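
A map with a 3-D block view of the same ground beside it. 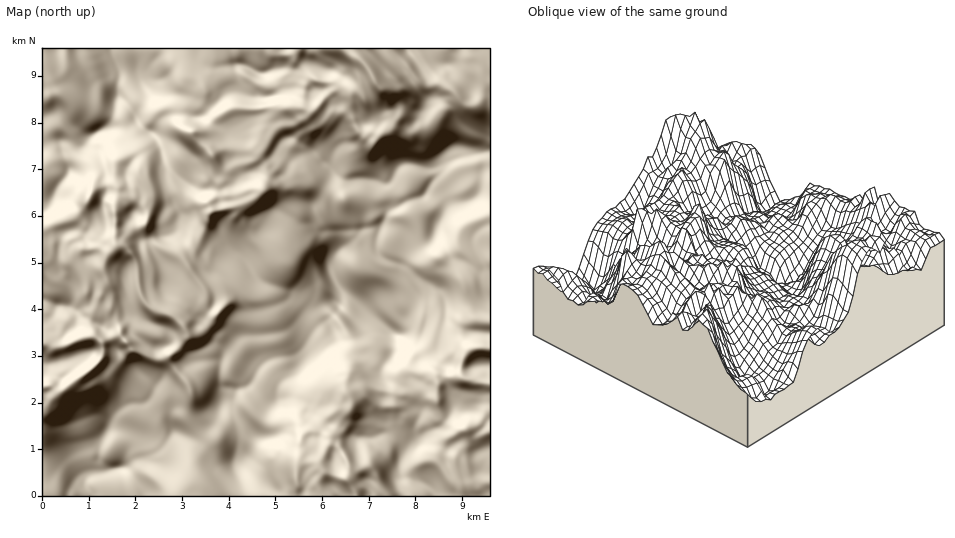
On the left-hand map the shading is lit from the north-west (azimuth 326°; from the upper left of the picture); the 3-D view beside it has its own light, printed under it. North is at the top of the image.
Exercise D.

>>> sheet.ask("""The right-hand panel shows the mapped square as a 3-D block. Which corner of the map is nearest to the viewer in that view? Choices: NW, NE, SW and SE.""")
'SW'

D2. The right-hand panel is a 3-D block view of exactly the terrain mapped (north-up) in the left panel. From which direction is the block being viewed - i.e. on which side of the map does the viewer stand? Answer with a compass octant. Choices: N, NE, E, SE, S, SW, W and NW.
SW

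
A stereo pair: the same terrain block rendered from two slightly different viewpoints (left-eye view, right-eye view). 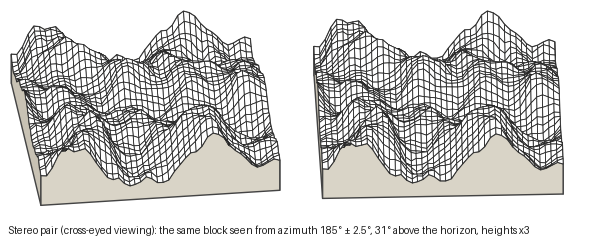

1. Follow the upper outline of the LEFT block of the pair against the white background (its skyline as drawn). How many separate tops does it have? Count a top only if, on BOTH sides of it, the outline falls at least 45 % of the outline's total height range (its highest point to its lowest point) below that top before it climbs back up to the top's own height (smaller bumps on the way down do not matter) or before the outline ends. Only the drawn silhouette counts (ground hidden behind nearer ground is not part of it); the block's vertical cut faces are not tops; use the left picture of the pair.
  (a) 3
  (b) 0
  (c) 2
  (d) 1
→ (b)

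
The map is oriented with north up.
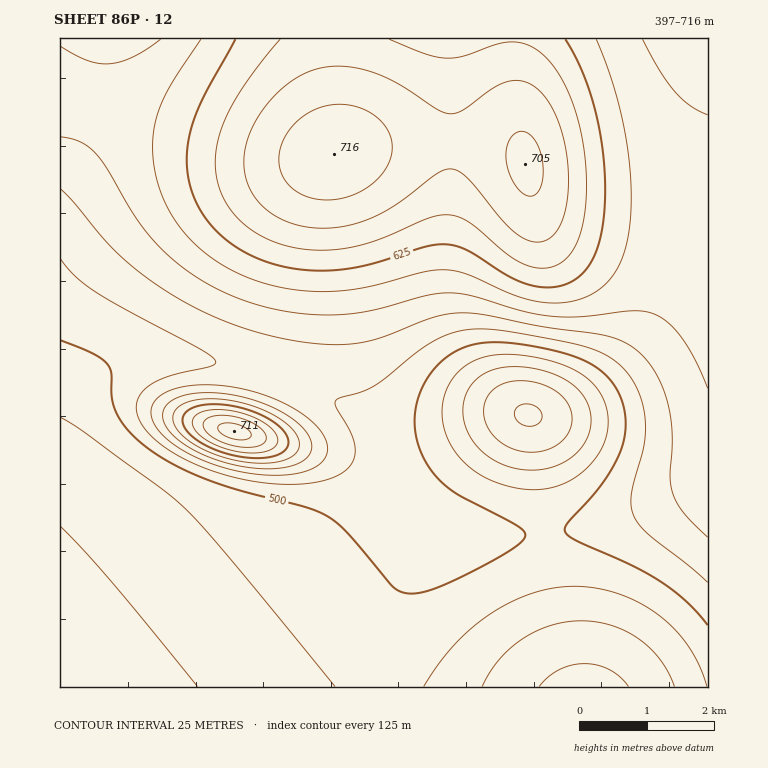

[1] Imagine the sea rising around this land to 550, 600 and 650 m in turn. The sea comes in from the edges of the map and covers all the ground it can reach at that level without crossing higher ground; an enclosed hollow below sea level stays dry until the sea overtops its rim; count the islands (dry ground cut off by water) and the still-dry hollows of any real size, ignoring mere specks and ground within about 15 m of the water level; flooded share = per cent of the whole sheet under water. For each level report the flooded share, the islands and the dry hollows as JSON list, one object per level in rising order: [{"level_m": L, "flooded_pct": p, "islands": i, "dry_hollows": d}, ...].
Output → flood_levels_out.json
[{"level_m": 550, "flooded_pct": 53, "islands": 1, "dry_hollows": 0}, {"level_m": 600, "flooded_pct": 72, "islands": 1, "dry_hollows": 0}, {"level_m": 650, "flooded_pct": 83, "islands": 1, "dry_hollows": 0}]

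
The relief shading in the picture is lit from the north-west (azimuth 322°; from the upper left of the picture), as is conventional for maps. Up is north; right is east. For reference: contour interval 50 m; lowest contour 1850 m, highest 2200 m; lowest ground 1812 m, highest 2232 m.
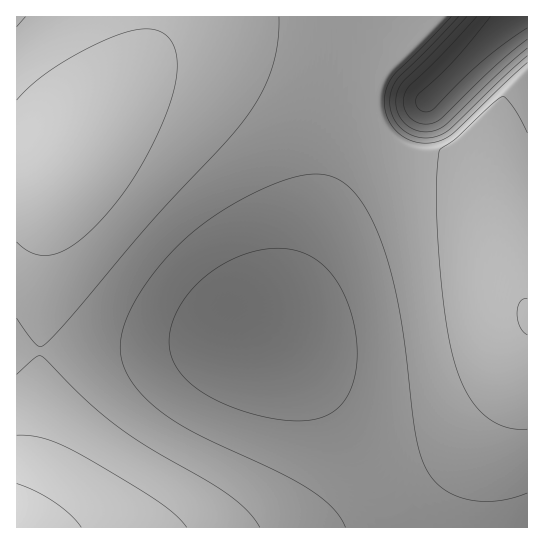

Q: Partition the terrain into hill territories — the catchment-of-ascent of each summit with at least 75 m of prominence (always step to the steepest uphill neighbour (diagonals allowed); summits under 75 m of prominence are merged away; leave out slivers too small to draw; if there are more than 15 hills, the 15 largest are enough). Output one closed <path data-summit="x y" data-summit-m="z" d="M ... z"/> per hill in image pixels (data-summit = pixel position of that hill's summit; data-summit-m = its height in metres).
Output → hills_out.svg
<path data-summit="55 167" data-summit-m="2192" d="M370 16l-353 0-1 333 29 3 58 0 59-4 77-9 23 0 21-36 33-81 28-89 27-112z"/><path data-summit="527 317" data-summit-m="2151" d="M527 16l-156 1-27 116-28 89-33 81-20 35 26 18 34 41 24 36 56 95 125-1z"/><path data-summit="17 527" data-summit-m="2232" d="M262 339l-23 0-77 9-59 4-58 0-28-3-1 178 386 1-55-95-24-36-34-41-14-11z"/>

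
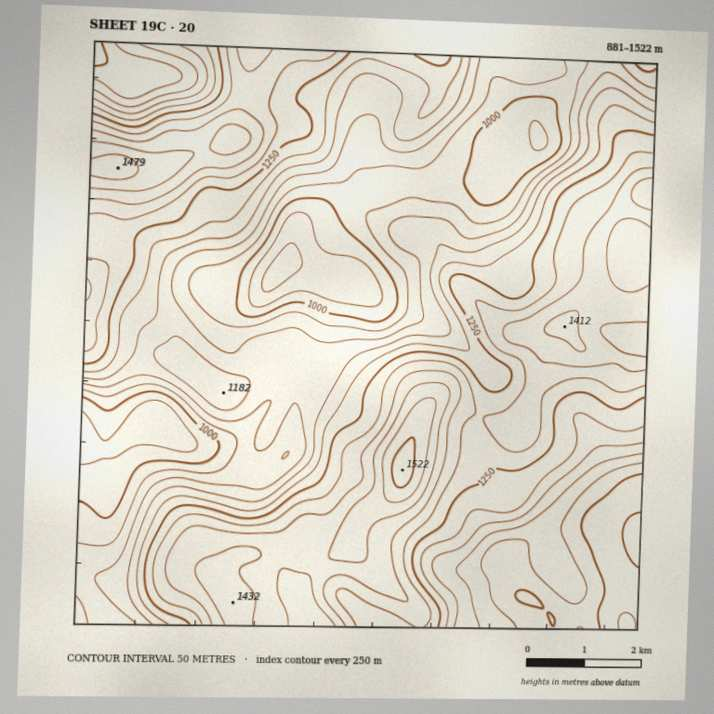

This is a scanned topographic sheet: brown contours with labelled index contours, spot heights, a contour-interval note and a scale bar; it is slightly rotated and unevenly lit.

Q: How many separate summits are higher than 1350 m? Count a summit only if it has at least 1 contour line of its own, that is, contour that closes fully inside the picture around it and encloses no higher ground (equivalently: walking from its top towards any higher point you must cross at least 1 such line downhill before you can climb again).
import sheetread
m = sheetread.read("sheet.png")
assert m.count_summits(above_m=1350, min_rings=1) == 3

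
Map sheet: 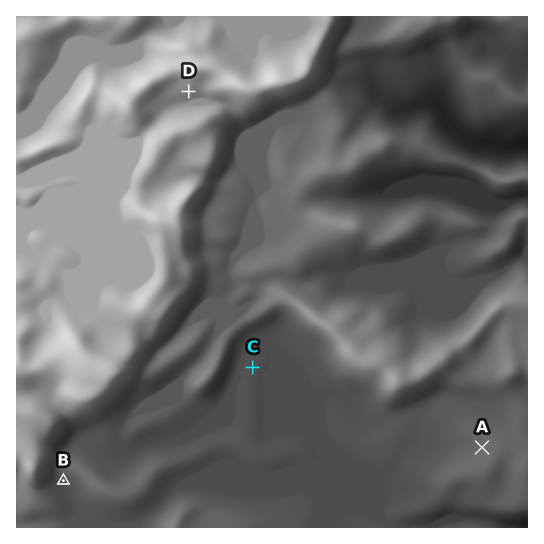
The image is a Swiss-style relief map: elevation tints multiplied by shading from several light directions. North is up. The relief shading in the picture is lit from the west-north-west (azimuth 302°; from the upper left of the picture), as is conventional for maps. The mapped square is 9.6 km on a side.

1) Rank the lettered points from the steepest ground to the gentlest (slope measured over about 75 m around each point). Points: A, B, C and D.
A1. D B A C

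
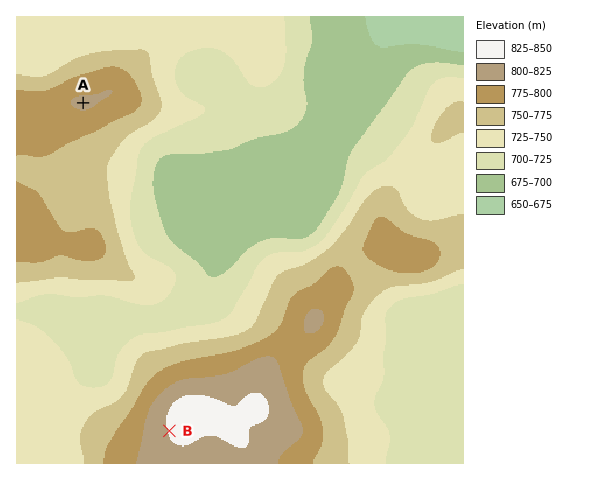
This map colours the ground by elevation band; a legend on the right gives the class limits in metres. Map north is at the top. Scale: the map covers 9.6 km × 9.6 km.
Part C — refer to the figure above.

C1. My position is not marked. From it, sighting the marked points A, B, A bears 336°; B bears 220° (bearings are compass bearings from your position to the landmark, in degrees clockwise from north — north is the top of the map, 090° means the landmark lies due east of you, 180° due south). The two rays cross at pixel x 208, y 384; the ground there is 810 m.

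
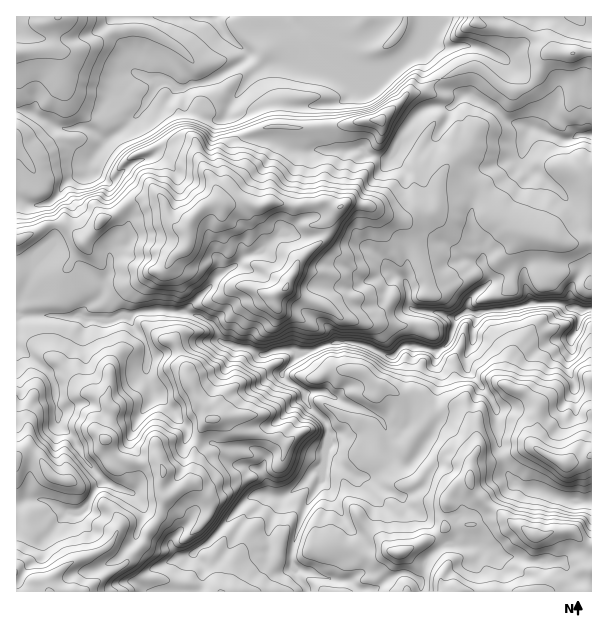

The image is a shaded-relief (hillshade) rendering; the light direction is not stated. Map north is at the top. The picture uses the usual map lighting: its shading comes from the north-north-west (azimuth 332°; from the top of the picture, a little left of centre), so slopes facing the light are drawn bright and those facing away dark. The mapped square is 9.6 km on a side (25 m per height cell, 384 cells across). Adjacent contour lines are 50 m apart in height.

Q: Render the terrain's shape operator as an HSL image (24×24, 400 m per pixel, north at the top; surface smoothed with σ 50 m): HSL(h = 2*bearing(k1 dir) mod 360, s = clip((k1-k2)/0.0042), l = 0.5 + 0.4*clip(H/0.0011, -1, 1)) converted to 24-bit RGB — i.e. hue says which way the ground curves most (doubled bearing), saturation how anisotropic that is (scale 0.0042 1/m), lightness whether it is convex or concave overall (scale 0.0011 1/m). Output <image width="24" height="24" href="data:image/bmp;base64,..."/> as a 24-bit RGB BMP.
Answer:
<image width="24" height="24" href="data:image/bmp;base64,Qk32BgAAAAAAADYAAAAoAAAAGAAAABgAAAABABgAAAAAAMAGAAATCwAAEwsAAAAAAAAAAAAARZfD4KLfO6E210Vdt0EUInhDa5CuVGGbpLCMhHmipnlolDSPhZwkkGczgGQ3QHEpkmocc92MbsSkgVi3XlKorIK/oIGjpVpuo35FPHRh5brn3GrTXWfU1nuyS18NFDcNiKJjlXx3o2d7SxSpsNHPfo+iYFOW28nwoKDnG4M7o0RRfHFXakE4fWsnSGAtaJtYknVfSXZbd35PnU5o3Y2m63urGTt7/M/YCEgtqnimV3moEzmj1MGwelyhRcWaW6lgoFRe2GCsZWyUZkx7jJ7L2Ofz1NDzjrr0d4xXcks+MlQfWtWTxpp6ciNazJWOQn1Z87PBDkEoiYhQnEdMOMppgzGyidKFlnJbaTxex5ZygFNYZsuhY9SkfHVFTkMZKx0IYECem7fY2/DsOQAzeVYhQYt5admOus7ewYTCq17dkxUxHpAjI2RepLlVYUhAm4tbZWS3TKGN2Zy8a8NaOSAkTy8iiT4tT6JKapnTWd3itBdc2oI/cqXUcmrUQcinvZZjgUFRjkgyIiia59q4FjI9sWxjiJaYYI9sOHFEql+Qj7dv0ol5bCaGkn7Q1e72waTf4eF8EBUjmBV+2/HaEU5p1+zDuVXKoRUyhXU+ZbJES9nZ9tXyQmT1X4c5ipZ6clx+qId7Pnxjlotp1rZwKi1py+OxMU5Ht6d5z5xsMSBiPYY6xZRMxIZxFG42KgkardqZoaTJo7TWmrPqFa4iWAA9Z9itkU9AXJFdcY9/bHilbLF3zkPRYFgmvcR8Po5/w0SVzG6XSR5uncnF3cCRPotPcTNyhUiKsOOtQmm4uOKGLG01mgBggeAMl5Uyj8OwsszdobDQSGCxx92newB+1vT1ncHY2avXmQiDg1ozaFnGWJKXsM6Dt0mFHi9OjN+b0unaMGqixoNQpgUlAqezuIjd297w2u7xMA0D3Kl3PxF+zLYeZL1wqYNHbHRAToYxO6HjXoicjJt6XWh9Y5eDypy1dxrG1PTX4cIaLwQNSR8I36pJIyoJOroAMy8AMyEAleprKTMAH/oAANleMzyWspWLrIJ4wLE4AJFYeYxOkINFcm85f3w7VUsWOIENPT0HTwgDpCpWrnK22NyeU7TX0Cve1e/2f6LTkm7EHaQEqksAAFIDHjMAHjMA6d0q+zQ8Tk0AcIiHj4WRk4abVlmCsIK4vWyXncSXHJZvi2/fl7zbqZ/i7IB2OZB7jXdNXquMx4GbYxnD2+DwqmDXKqb/8tjzjQCex+wgc3zdaod2hH6MiVxfS5t5TGWDt43e5cbTi7+BD1I8S3wlOIBs99fUKW1ylaZpW4qsaTNCW7OKgphxk3pkhzyrq7ZrQ410oXBaP5NUmH/ZPlxd04yqgJNFRGNjT4lXt4Jo0qSekj5VUYM9Ml9CZZBE7oedN6JSTC09cqBoaJlhe2Bia5NzZEt3pISBgYKpoLfDeXezMk+w1anxW1TL9tX1UT2sXmmBjNPI3pe9loi8imiwYohIQINUXKZY3Z6VOF5/fsrDc3GrjIihZ2KJeICZkKylg4uWmpaHhlNrgF4+CEcTHcRe2TTJ2n3Fn7/dMqDJslJ32MCyd6bG0c7ygpvgtK/n39Xyd5rwwG64elyGnnx4dWZ/cJyFepmLgWmDeU1TmpFufZ+DsK+HKkYsDS8sMsUUtd1lWx9DdM9rpt3FtG6mYb1LUDhgdIJLd3dG1FpGKkVXlWF+n4ODj3NyaJhhbXhaek17lIq4kaSwiKyRnXyjiGqbOW5oIt2Rx2PximK42ffUYSKpoGo8YzspYkU4aW9BZFYxQygXJ7MSc5VnYneKqZCVop6NVmlxYJCPT5U5RcM9t2RZWSUldZJEZY2eSnZVH0AhQ84q5ZYzFicM0iNiza7rq7TlurbozMX118/8+dLZGEM8ZpSzq32nxrDKgjBSXmQ8q1VZllM0eD9hlJOtp7WeUW5zjHuHXYSAW5BYr3usp3GsT4R9g5dMrp05hqckNU4WGCYN9HSS8Kr0L600QmosUB8fy6LBboGiVYSGoImHdmqFdpR4raWIVWhtZndygGRni25ZfJtANIczT16taIVXdG1Nbl9IeWFffnx3HEQsx+JG1m3MuJHKnM/QVlWawHWDZ0FUcYVQkIG1gZqnoZe6nH+vUVZmeG9ph6yokK6riICsgjp7n5OAeHqBgH2Af3yBfG6VsXZ7Pmc8LlouiH0ccEEbZ2E/aqKUrbTfwMHrglFutJR9fbFlOomMh0u7YMiaeZdQiXpUgjqGjq2peYl6gXWFgoN+fXmBjJFzW5Zym2ypPlRq8YTbp93Wca28T5uIiYlOYVI9"/>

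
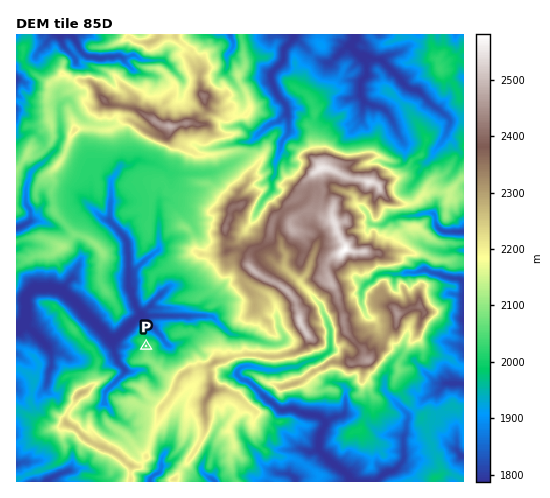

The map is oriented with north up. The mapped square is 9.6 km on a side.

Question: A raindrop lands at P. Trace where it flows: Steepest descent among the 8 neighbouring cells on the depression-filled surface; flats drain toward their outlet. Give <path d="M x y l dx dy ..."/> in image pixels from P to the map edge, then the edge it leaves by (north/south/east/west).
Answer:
<path d="M146 346l-1-1-18 0-1 1-6 0-3-3-4 0-43-46-1 0-7-7-2-1-5 0-1-1-20 0-8 8-1 2 0 4 1 1 0 16-1 3-8 7"/>
exit: west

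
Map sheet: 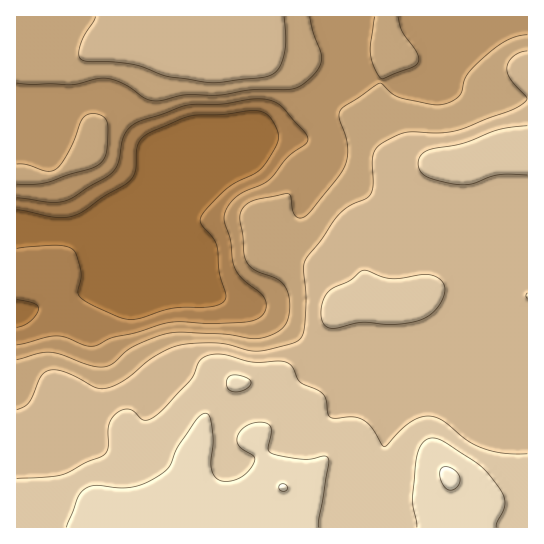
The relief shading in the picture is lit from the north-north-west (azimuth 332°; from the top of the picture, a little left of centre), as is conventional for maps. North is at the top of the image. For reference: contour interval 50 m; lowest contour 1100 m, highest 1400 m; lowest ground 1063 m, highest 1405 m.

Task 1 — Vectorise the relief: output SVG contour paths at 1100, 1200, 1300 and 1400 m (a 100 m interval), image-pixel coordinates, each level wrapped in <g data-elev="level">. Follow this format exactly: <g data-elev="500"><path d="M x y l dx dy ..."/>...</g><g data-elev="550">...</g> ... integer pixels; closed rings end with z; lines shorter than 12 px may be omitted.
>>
<g data-elev="1100"><path d="M17 300l17 3 4 3 1 3-2 5-6 7-6 4-8 2"/><path d="M17 210l42 8 12-2 11-4 49-33 5-9 1-24 6-9 9-6 35-14 71-6 6 2 5 4 9 14 1 7-2 7-15 22-7 6-18 9-10 7-20 20-6 9 0 7 12 13 4 9 2 26 7 22-1 6-6 3-12 3-34 1-38 11-13-1-31-13-11-8-2-6 3-13 0-8-5-16-4-5-7-3-10-1-38 3"/></g><g data-elev="1200"><path d="M17 184l16 0 14-2 44-13 8-4 5-6 3-8 1-22-1-8-4-4-6-3-7 0-6 3-3 5-7 19-7 13-6 11-7 5-8 1-19-6-10-1"/><path d="M17 83l54 2 26-6 10-1 18 7 21 14 9 2 31-6 31 0 36-5 40-1 8-3 9-8 8-8 3-8 0-9-8-20-3-16"/><path d="M527 35l-9 1-11 4-19 14-20 20-8 21-11 8-15 2-33-7-8-4-12-11-38 24-3 4-1 6 8 26 1 11-2 9-9 16-26 31-6 7-6 1-4-3-3-5-1-13-4-3-32 6-6 3-6 4-2 6-1 6 6 42 4 5 5 4 25 11 5 5 3 8 2 12-2 12-3 8-7 5-11 6-12 2-33-5-40-2-15 1-33 13-8 5-13 13-10 3-13-2-28-10-11-3-12 1-22 7"/><path d="M375 17l-5 28 0 9 5 16 7 9 31-12 4-3 2-3-3-10-15-21-3-13"/></g><g data-elev="1300"><path d="M527 454l-25-1-21-6-15-7-24-20-12-4-9 1-10 5-12 9-12 14-4 1-10-17-10-9-9-3-19 1-5-1-6-22-6-5-18-8-7-15-4-4-10-2-26 1-27-7-11-1-8 2-6 3-11 22-27 28-10 9-6 2-4 0-9-9-5-2-7 1-7 4-6 11-1 22-5 8-42 20-44 3"/><path d="M328 327l9 1 25-6 36 2 23-4 10-6 9-9 4-11 0-9-6-7-8-3-8 0-31 4-9-2-15-6-5 0-12 10-19 8-5 6-4 10-1 10 2 8z"/><path d="M527 126l-26 3-38 14-34 7-8 5-3 8 2 8 6 5 11 4 20 4 14 0 28-9 28 0"/></g><g data-elev="1400"><path d="M283 491l3 0 2-2-1-3-4-2-3 1-1 2 1 3z"/><path d="M449 490l4 0 4-3 2-4 1-5-6-8-9-3-5 3 0 7 3 8z"/></g>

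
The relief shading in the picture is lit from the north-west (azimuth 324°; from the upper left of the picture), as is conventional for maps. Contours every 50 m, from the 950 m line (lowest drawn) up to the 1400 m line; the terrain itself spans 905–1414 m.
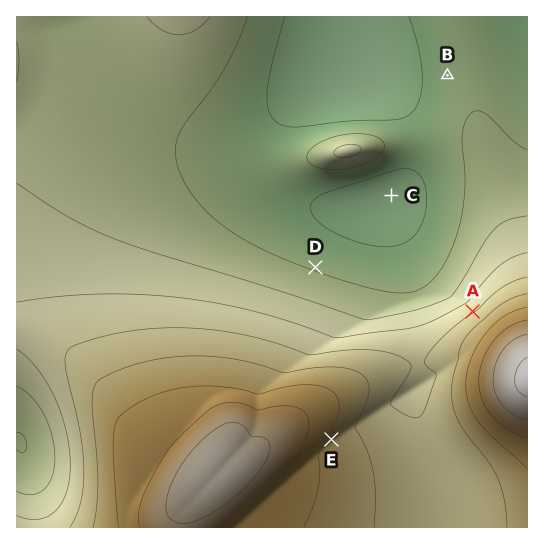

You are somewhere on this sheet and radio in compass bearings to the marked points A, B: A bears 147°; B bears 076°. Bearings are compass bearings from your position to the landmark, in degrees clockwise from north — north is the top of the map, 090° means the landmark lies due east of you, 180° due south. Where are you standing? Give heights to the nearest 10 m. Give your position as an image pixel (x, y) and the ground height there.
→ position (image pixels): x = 337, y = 103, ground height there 920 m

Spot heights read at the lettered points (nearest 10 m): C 930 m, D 990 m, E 1240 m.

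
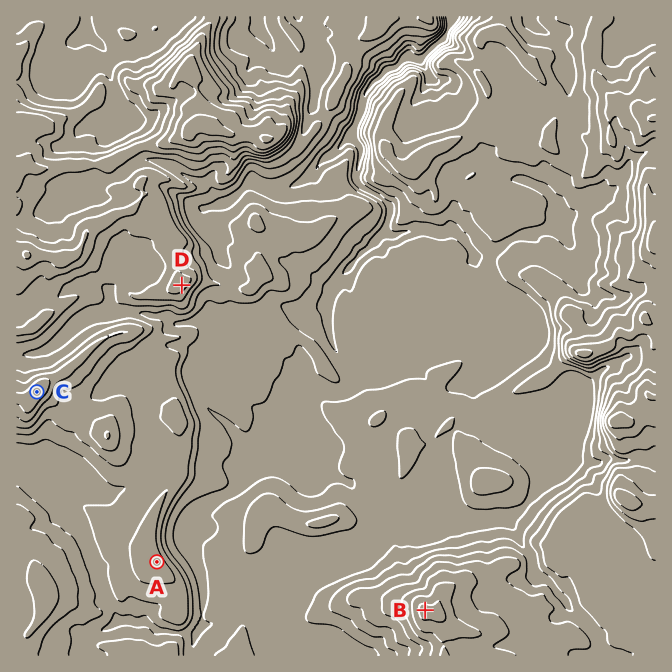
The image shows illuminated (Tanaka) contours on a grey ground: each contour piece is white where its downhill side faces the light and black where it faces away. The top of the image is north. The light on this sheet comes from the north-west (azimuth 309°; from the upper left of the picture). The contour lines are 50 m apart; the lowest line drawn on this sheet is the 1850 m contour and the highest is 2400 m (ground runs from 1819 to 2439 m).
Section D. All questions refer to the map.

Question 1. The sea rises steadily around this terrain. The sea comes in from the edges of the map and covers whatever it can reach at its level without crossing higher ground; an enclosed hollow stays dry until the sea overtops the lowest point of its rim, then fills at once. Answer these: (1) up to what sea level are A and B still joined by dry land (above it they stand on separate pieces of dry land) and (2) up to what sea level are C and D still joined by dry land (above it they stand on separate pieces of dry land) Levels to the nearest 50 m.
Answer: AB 2050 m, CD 2200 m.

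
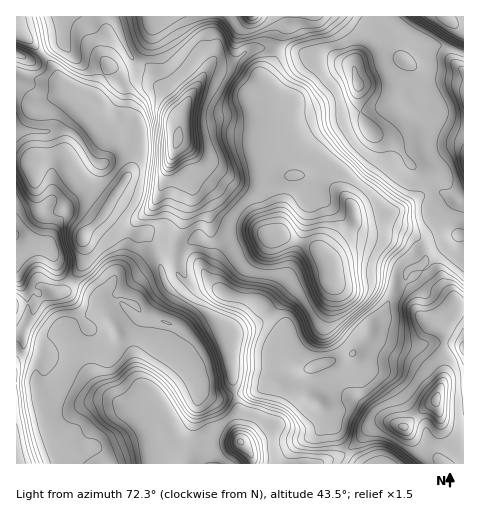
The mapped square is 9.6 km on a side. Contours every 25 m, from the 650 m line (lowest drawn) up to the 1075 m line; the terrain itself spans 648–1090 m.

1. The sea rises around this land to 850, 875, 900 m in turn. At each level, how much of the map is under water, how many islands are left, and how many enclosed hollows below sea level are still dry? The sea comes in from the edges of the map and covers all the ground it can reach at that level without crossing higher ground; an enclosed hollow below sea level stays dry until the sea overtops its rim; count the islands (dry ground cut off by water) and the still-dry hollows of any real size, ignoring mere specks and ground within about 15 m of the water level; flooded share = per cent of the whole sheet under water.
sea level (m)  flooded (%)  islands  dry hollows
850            44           0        0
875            51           0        0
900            59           0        0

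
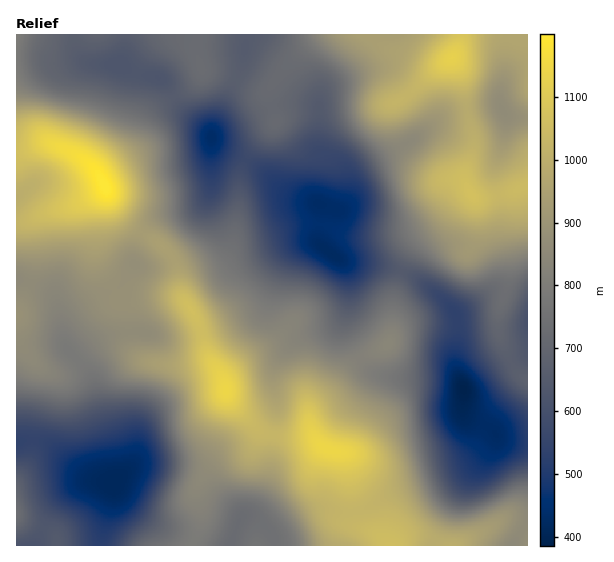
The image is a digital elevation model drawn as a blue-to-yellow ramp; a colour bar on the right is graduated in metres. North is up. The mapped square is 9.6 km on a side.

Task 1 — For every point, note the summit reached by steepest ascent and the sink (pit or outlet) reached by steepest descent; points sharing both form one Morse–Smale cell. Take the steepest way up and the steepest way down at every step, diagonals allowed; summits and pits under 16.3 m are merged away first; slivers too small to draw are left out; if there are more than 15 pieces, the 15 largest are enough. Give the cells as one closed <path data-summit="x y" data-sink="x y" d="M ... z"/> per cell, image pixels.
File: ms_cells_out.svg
<path data-summit="226 391" data-sink="114 483" d="M173 258l-23 9-16-2-10 16-7 8-16 6-28 18-8 8-2 15 4 13 18 20 8 15 7 31 8 21 7 39-2 9 3 5 27 28 28 16 23 9 7-22 0-8-5-19 4-13 19-23 27-10 9-8 2-8-30-36-3-14-17-29-8-29-18-28-2-22z"/><path data-summit="326 448" data-sink="463 389" d="M361 358l-18 17-11 16-20 17-3 7 2 13 5 12 7 7 16 4 6 5 8 55 10-1 39-21 67-26 26-25-3 10-21 25-14 22-24 50 80 1 15-22 0-80-27-5-10-10-22-11-6-7 1-22-5-7-9-4-64-1-15-6z"/><path data-summit="226 391" data-sink="333 255" d="M247 161l-3 2-4 10-1 36-8 42-10 11-26 11-8 8-3 7 0 11 15 24 8 29 17 29 4 16 27 30 11 7 7 1 4-23-4-25 2-20 9-16 13-12 10-5 20-5 13-9 8-17 0-28-4-11-25-21 4-27-2-11-36-14-20-18z"/><path data-summit="453 57" data-sink="333 255" d="M369 34l-44 0-23 16-21 21-13 20 8 30-31 39 20 13 20 18 52 19 10-7 5-14 1-10 5-8 56-32 27-21 26-9-6-34-10-17-14 7-14-2-34-13z"/><path data-summit="105 187" data-sink="158 77" d="M125 34l-109 1 1 118 8-2 17-8 9 0 27 12 8 6 13 14 4-5 32-23 16-34 11-10 11-5 0-3-11-16-25-5-18-9 5-12z"/><path data-summit="471 195" data-sink="333 255" d="M466 110l-25 8-27 21-56 32-5 8-4 18-8 12-4 1-16-5 2 11-4 27 23 18 41 5 19 5 13-24 26-21 8-14 13-13 10-4-7-11 0-13 8-20 0-18z"/><path data-summit="471 195" data-sink="463 389" d="M513 191l-26 7-12 0-6-3-7 4-13 13-8 14-26 21-12 21 0 5 11 4 13 9 28 26 4 16-4 33 8 28 14-4 34-22-12-30 0-22 9-28 0-24-5-27 4-27z"/><path data-summit="17 315" data-sink="114 483" d="M18 279l-2 1 0 161 27 1 10 5 34 30 8 4 19 2 1-8-7-39-8-21-7-31-8-15-20-22-8-43-7-11z"/><path data-summit="105 187" data-sink="114 483" d="M106 189l-31 16-59 18 0 56 27 10 10 7 7 19 2 16 3-10 10-10 26-16 16-6 7-8 11-17 0-15 8-16-24-21z"/><path data-summit="105 187" data-sink="211 137" d="M174 97l-12 6-11 10-16 34-32 23-3 5 8 20 11 17 23 21 9-11 10-5 26-6 10-4 8-7 6-11 1-52-7-10-26-22z"/><path data-summit="17 513" data-sink="114 483" d="M39 441l-23 2 0 74 34 14 6 6 2 9 43 0 3-21 8-24 1-17-18-3-8-4-34-30z"/><path data-summit="326 448" data-sink="230 545" d="M278 435l-4 0-2 5-3 36-5 16-9 17-12 7 15 5 15 14 4 0 24-14 21-10 31 2-2-30-6-27-6-5-16-4-12-10z"/><path data-summit="387 344" data-sink="463 389" d="M402 271l-9 30-2 39-9 9-19 8-2 2 2 4 8 8 15 6 64 1 9 4-4-21 4-28-2-16-2-5-28-26z"/><path data-summit="326 448" data-sink="333 255" d="M347 303l-4 13-6 7-40 16-17 17-7 15 0 16 4 17-3 31 40 3-5-15 3-15 20-17 11-16 17-16-15-34z"/><path data-summit="226 391" data-sink="230 545" d="M257 427l-2 12-9 8-27 10-19 23-4 13 5 19 0 8-7 23 8 3 28 0 10-27 13-8 4-6 12-29 4-40-12-5z"/>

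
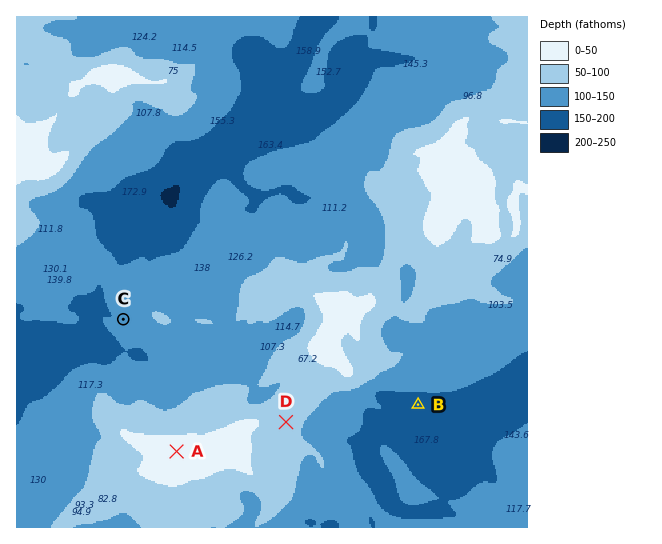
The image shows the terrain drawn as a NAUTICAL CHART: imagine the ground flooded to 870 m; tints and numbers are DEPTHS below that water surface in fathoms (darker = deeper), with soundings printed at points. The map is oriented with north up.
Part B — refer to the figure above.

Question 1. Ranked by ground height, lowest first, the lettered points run B C D A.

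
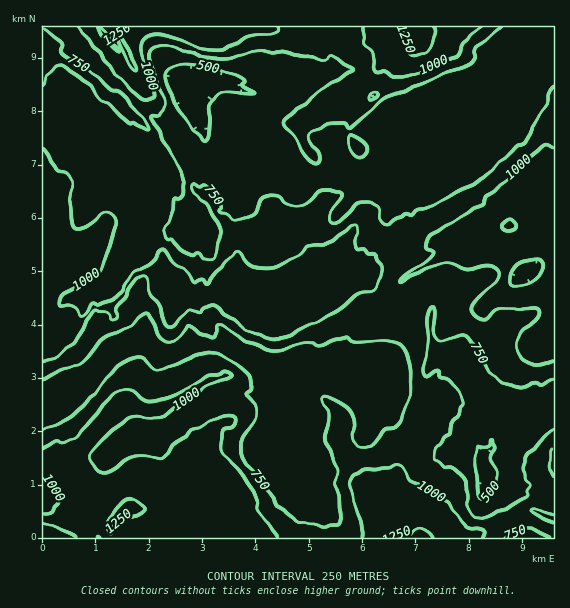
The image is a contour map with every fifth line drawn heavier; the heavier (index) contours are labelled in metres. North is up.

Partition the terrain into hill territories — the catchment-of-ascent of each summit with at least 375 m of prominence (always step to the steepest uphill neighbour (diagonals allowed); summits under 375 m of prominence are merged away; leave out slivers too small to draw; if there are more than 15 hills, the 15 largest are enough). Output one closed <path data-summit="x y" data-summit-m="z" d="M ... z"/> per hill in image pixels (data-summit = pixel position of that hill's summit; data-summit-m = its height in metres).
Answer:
<path data-summit="509 227" data-summit-m="1321" d="M547 43l-16 0-2 2-2 6 3 13-11 33 0 15-8 15-3 3-7 0-16 15-33 16-5 4-1 10-15 12-6 3-8 0-4 4-9 0-6-5 1-10-7-8-8-4-4 7-11 7-6 0-2-3-13 3-37-3-8 3-27-20-16 17-21 8-5 5 0 5-7 11-10 3-10 7-16-3-4-5-6-2-6-8-2-19 11-3 5-5-3-20-6-15-16-10-15 3-25-25-7-3-37-32-27-15-10-1-1 357 7-1 11-9 11-4 44-48 24-12 6 0 12 14 7 3 13-4 11-9 16 5 32 1 19 19 5 1 3 4 2 6 12 10 0-6 4-6 14-2 6-4 30 4 38 17 14 0 13-7 25 2 13-25 14-10 7-1 7 4 16 24 3 6 0 13 9 12 9 18 5-4 8 1 4-4 15-5 9 4 5-4 8-1 1-366z"/><path data-summit="423 41" data-summit-m="1333" d="M553 26l-228 0 1 14 7 11 0 17-12 7-22 6-32-10-10 10-13 1-48-11-15 2-7 7 0 7 7 13 11 6 5 6 4 13-6 8-13 7 7 32-5 5-11 3 2 19 5 7 7 3 4 5 16 3 10-7 10-3 7-11 0-5 5-5 21-8 16-17 27 20 8-3 17 0 5 3 28-3 2 3 6 0 11-7 4-7 8 4 7 8-1 10 6 5 9 0 4-4 8 0 21-15 1-10 5-4 33-16 16-15 7 0 3-3 8-15 0-15 11-33-3-13 2-6 2-2 16 0 6 3z"/><path data-summit="127 511" data-summit-m="1323" d="M145 337l-6 0-24 12-44 48-11 4-8 8-10 3 0 125 263 1 5-10 3-37-2-2-14 0-4-3-8-15-26-24 4-10 14-16-4-17 9-15-9-3-8-9-2-6-8-5-19-19-32-1-16-5-11 9-13 4-7-3z"/><path data-summit="423 537" data-summit-m="1330" d="M455 349l-7 1-14 10-13 25-25-2-13 7-14 0-26-13-35-8-24 5-6 5-1 5 9 9 3 12 8 12 0 8-7 11 0 7 20 25 4 13-3 8 2 20-6 29 247-1 0-124-11 2-8 16-15 3-13 8-11 1-4 3-1-10 7-11-4-10-37-52 5-10z"/><path data-summit="127 52" data-summit-m="1314" d="M324 26l-281 0-1 27 11 2 27 15 37 32 7 3 17 18 12-5 30 21 12-6 6-8-4-13-5-6-11-6-7-13 0-7 7-7 15-2 48 11 13-1 10-10 32 10 22-6 12-7 0-17-7-11z"/>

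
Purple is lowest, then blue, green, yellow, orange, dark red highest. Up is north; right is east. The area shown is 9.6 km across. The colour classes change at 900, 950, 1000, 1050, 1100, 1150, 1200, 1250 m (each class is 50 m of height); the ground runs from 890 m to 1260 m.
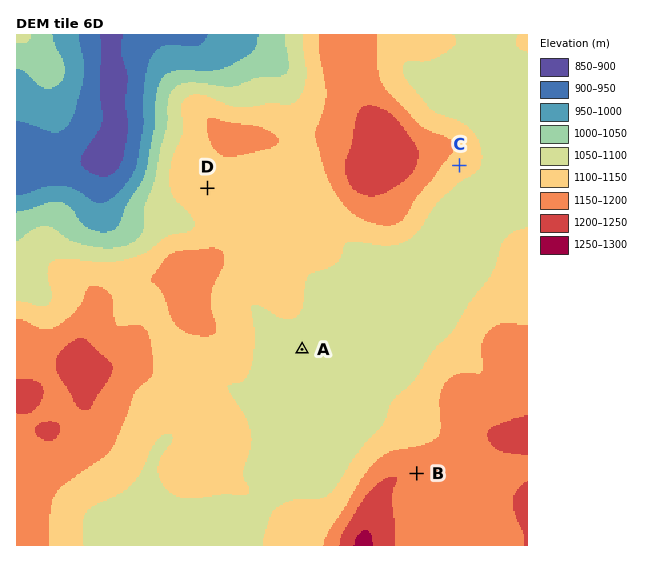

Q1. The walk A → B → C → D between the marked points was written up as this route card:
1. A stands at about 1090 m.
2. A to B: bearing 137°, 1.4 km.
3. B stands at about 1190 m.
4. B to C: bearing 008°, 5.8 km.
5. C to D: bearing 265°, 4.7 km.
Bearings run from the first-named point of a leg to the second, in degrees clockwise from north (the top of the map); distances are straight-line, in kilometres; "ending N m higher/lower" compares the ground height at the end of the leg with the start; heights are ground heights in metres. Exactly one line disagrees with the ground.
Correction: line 2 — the distance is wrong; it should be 3.2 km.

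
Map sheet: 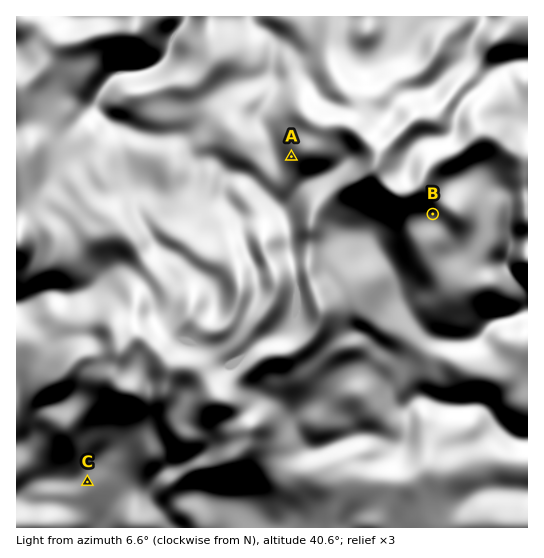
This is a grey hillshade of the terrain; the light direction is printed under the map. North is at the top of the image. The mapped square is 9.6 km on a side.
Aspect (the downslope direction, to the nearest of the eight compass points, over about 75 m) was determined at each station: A W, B S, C W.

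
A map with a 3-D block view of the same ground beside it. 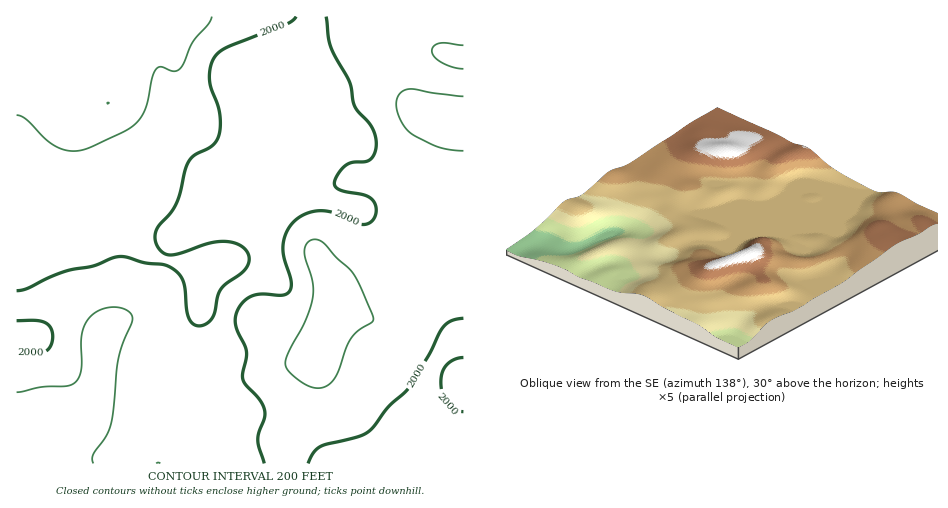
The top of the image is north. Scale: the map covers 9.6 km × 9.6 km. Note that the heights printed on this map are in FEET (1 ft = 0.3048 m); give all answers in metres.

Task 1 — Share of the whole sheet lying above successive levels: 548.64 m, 95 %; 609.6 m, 57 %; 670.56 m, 15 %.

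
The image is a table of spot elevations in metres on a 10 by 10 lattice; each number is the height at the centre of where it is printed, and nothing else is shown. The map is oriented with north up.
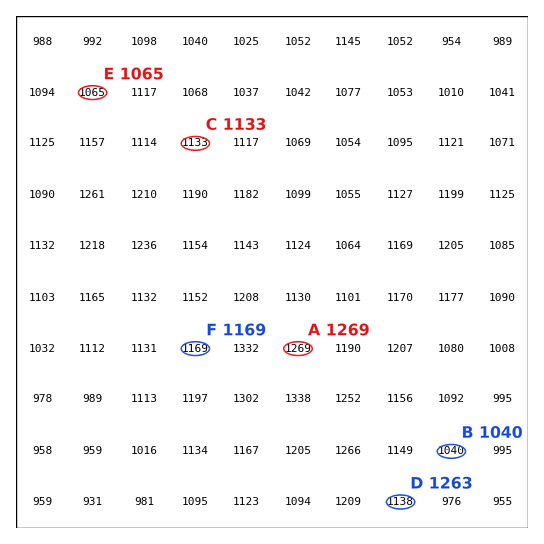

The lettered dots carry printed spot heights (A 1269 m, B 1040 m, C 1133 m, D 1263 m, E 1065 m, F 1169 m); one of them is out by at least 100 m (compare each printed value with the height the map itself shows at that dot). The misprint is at D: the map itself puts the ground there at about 1138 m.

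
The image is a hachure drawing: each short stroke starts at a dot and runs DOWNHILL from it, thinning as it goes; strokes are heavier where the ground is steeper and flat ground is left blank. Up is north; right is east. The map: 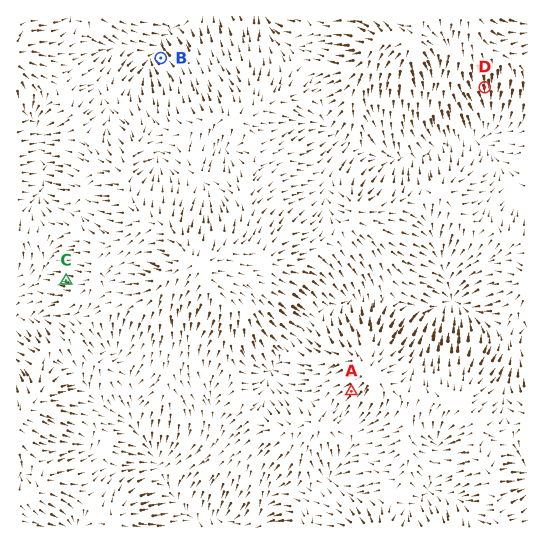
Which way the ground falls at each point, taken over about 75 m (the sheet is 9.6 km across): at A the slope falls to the SW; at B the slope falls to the NW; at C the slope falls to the W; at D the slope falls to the S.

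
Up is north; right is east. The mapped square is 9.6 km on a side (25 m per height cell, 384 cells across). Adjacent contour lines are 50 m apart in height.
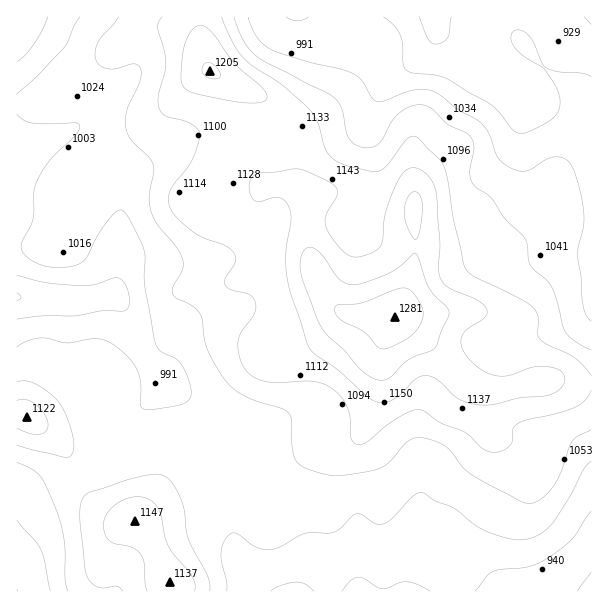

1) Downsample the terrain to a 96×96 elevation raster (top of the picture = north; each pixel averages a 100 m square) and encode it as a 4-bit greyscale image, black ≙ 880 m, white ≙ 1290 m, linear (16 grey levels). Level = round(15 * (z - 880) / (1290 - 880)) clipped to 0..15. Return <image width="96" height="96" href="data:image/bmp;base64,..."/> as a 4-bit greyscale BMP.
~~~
<image width="96" height="96" href="data:image/bmp;base64,Qk12EgAAAAAAAHYAAAAoAAAAYAAAAGAAAAABAAQAAAAAAAASAAATCwAAEwsAABAAAAAAAAAAAAAAABEREQAiIiIAMzMzAERERABVVVUAZmZmAHd3dwCIiIgAmZmZAKqqqgC7u7sAzMzMAN3d3QDu7u4A////ABESIjRFVmZmZmd4iZmZmIdlVEQzMzMiIiMzMzIiIjMyIiIzMzMzMiIiIiIiEREREBESIzRVZmZmZnd4mZmZmIdlVEQzMzMzMzMzMzMiIzMzMzMzMzMzMyIiIiIiIREREREiIzRVZmd3Znd4mZmZmHdlVEMzMzMzMzMzMzMzMzMzMzMzMzMzMzIiIiIiIhEREREiIzRVZnd3d3eImZmZiHZlREQzMzMzMzMzMzMzMzMzMzMzMzMzMzMyIiIiIiIRERIiIzRVZnd3d3eImZmYh3ZVRERDREMzMzMzMzMzMzMzMzMzMzMzMzMzMzMyIiIhESIiMzRVZnd3d3eImZmId2ZVREREREREMzMzMzMzMzMzMzMzMzMzMzMzMzMzMiIiESIiMzRVZnd3d4iImZiHdmVVRERERERERDNEREMzMzMzMzMzMzMzMzMzNEMzMyIiISIiMzRVZneIiIiJmYiHdmVVRERERVREREREREQzRERDM0REQzMzM0RERERDMzIiIiIjM0RVZneIiImZmYh3ZmVVRERFVVVUREREREREREREREREREREREREREREQzMyIiIzM0RVZ3eImZmZmYh3ZmVVVERVVVVVVERERERERERERERERERERERFVVVERDMyIiMzM0RVZ3iImZmpmYh3ZmVVVUVVVVVVVVVVVERERERERERERERERFVVVVVVREMzIjMzNERWZ3iImaqqmYd2ZmVVVVVVVVVVVVVVVURERERERERERERERVVVVVVVVEQzMjMzNEVWZ3eImaqpmId2ZmVVVVVVVVVVVVVVVVRERVVERERERERFVVVVVmZlVUQzMjMzREVWZ3eImZmZmId2ZmVVVVVVVVVVVVVVVVVEVVVURERERERVVVVmZmZmVVRDMzM0REVWZnd4iJmZiHd2ZmVVVVVVVVZmVVVVVVVVVVVVREREREVVVVZmZmZmZVREMzM0RFVWZnd3iIiIiHd2ZlVVVVVVVmZmZmZlVVVVVVVVVERERVVVVWZmZmZmZlVEMzNERFVWZmZ3d3iId3dmZlVVVVVVZmZmZmZmZVVVVVVVVUREVVVVVmZmZmd2ZlVEQzNERVVmZmZmZ3d3d3ZmZlVVVVVWZmZmZmZmZmVVVVVVVVRFVVVVZmZmd3d3dmVUQzRERVVmZmZmZmZ3d2ZmZVVVVVVWZmZmZmZmZmZmZmZlVVVVVVVmZmZ3d3d3dmZUREREVVZmZmZmZmZmZmZmZVVVVVVmZmZmZmZmZmZmZmZmVVVVVVZmZ3d3d3d3d2ZVRERFVVZmZmZVVWZmZmZmZVVVVVVmZmZmZmZmd3d3ZmZmVVVVVVZmd3d3d3d3d2ZVREVVVmZmZmVVVVVWZmZmZVVVVVVmZmZmZmZ3d3d3d3ZmZVVVVWZnd3iId3d3d3ZlVFVWZmZmZmVVVVVVVmZmVVVVVVZmZmZmZmd3d3d3d3dmZlVVVmZ3eIiIiHd3d3ZlVWZmZmZmZmVVVVVVVWZlVVVVVVZmZmZmZmd3d4iIh3d2ZmVVZmd3iIiIiIh3d3ZmVWd3d3d2ZlVVVVVVVVVVVVVVVWZmZmZmZnd3d4iIiHd2ZmZmZnd4iIiIiIiHd3dmZXd4h3d2ZlVVVVVVVVVVVVVVVWZmZmZmZnd3eIiIiId3ZmZmd3eIiIiIiIiHd3dmZoiIiHd2ZVVVVVVVVVVVVVVVVWZmZmZmZnd3eIiIiIh3d3d3d4iIiIiIiIiHd3d2ZoiZiHdmZVVVVVVVVVVVVVVVVVZmZmZmZnd3d4iIiIiHd3d3iIiIiIiIiIiId3d3dpmZiHdmVVVVVERFVVVVVVVVVVVmZmZmZnd3d4iJmZiIh3eIiImZmZmIiIiIiHd3d5mZiHdmVVVVVERERVVVVVVVVVVmZmZmZnd3d4iJmZmYiIiIiZmZmZmZmIiIiIiId5mYh3ZmVVVVVERERERFVVVVVVZmZmZmZ3d3d4iJmZmZmIiImZmZmqmZmZmZmYiIh4iId3ZmVVVVVVRERERERFVVVWZmZmZ3d3d3eIiZmqqpmYiZmZqqqqqqqZmZmZmIiIiHd2ZlVVVVVVRERERERFVVVmZmd3d3d3d3iImZqqqqqZmZmaqqq7qqqqqqqpmZiHd3ZmZlVVVVVVVERERERFVVZmZ3d3d3d3eIiJmaq7u6qpmZmqqru7u6qqqqqqqZiHdmZmZVVVVVVVVERERERFVVZnd3iIiIiIiIiZmqu7u7qqmZqqu7u7uqqqqqqqqZmGZmZVVVVVVVVVVERERERVVWZ3eIiIiIiIiImZqrvMzLuqqqqru7u6qqqqqqqqqZmGZlVVVVVVVVVVVERERERVVmZ3iIiZmZmZmZmqq7zMzMu6qqq7u7qqqqqqqqqqqZiFVVVVVVVVVVVVREREREVVVmd4iImZmZmZmZqru8zd3Mu7u7u7u6qpmZmaqqqqmZiFVVVVVVVVVVVVREREREVVZmd4iJmZmZmZmqq7vM3d3czLu7u7uqqZmZmZmZmZmYh1VVVVVVVVVVVURERERFVVZnd4iJmZmZmaqqu7zM3d3dzMzLu7uqmZmZmZmZmZiId1VVVVVVVVVVVEREREVVVWZneIiJmZmZmaqru8zN3d7d3czMy7qpmZiIiZmZiIh3dkRVVURERVVURERERFVVVWZ3eIiJmZmZmqq7vMzd3e7u3d3My7qpmZiIiIiIiHd2ZkRERERERERERENERVVVVmZ3eIiImZmZmqq7zM3d3u7u7t3cy7qpmZmZiIiIh3dmVUREREREREREQzM0RVVVVmZ3eIiIiZmZmqu8zd3d7u7u7u3cy7qqmZmZmYiIh3ZlVTM0REMzNEREMzM0RVVVZmZ3d4iIiJmZmqvM3d3u7u7/7u3dzLuqqpmZmZiIh3ZVVTMzMzMzMzMzMzM0RVZmZmZ3d4iIiJmZqrvN3e7u7u///u7dzLu6qqqZmZiIh2ZVVCIiIiIiIjMzMzM0VVZmZmZ3d4iIiJmZqrvN3u7u7u///u7dzMu7qqqZmZiId2ZVRBESIiIiIiIiIjM0VWZmZmd3d4iIiJmZqrzN3u7u7u7/7u7dzLu7qqqZmYiId2ZVRBEREREiIiIiIiM0VWZmZnd3iIiIiJmaq7zd3d3d7u7u7u3cy7u6qpmZiIiHd2ZVRBERERIiIiIiIiNEVWZmZ3d4iIiIiJmaq8zd3d3d3d7u7u3Mu6qqqZmYiIh3dmVVRBESIiIiIiIiIjNEVmZmd3eIiIiIiJmaq8zd3czMzd3e7t3LuqqZmZiIiHd3dmVVRCIiIzMzMzMiIjNEVWZmd3eIiIiIiJmau83d3MzMzM3d3dzLqpmZiIiId3d3ZmVVRCMzMzMzMzMzMzNEVWZmZ3eIiIiIiJmavM3dzLu7u8zM3dy7qZmIiIh3d3dmZmVVRDNEREREREQzMzNEVWZmZ3d4iIiIiZmqvM3cy7u7u7vMzMy7qZmIiHd3d3ZmZmVVRERERVVURERDMzREVVZmZ3d4iIiIiZmqvM3My7qqq7u7zMy6qZiIh3d3d2ZmZlVURERFVVVVVERDMzREVVZmZ3d4iIiIiZmqvMzMu6qqqqq7vMy7qZiId3d3dmZmZlVURERVVVVVVUREMzREVVZmd3d4iIiImZmqvMzLuqqqqqqrvMy7qZiId3d3dmZmZVVURERVVVVVVURERERFVVZmd3iIiIiJmZmqu8y7qqqqqqqrvMy7qZiHd3d3dmZmZVVURERVVVVVVVRERERFVWZnd4iIiImZmZmqu7u7qqmZqqqrvMy7qZiHd3d3ZmZmZVVVRERVVVVVVVRERERFVmZ3iIiImZmZmZmaq7u6qpmZmqqrvMy7qZiHd3d2ZmZmZlVVRERFVVVVVVVERERVVmd4iImZmZmZmZmaq7uqqZmZmqqrvMy7qZh3d3dmZmZmZVVVRERFVVVVVVVURERVZneIiZmZmZmZmZmaqrqqqZmZmaqrvMy7qYh3d3ZmZmZmZVVVREREVVVVVVVUREVVZ3iImZmZmZmqqZmqqrqqqZmZmaqrzMy6qYh3d3ZmZmZmZVVVREREVVVVVVVVREVWZ3iJmZmZmZmqqpmqqruqqpmZmZqrzMy6qYh3d2ZmZmZlVVVVREREVVVVVVVVVFVWZ4iJmZmZmZqqqqqqqruqqpmZmZqrzMy6qYd3dmZmZmVVVVVVREREVVVVZVVVVVVWZ4iJmZmZmZqqqqqqq7u6qqmZmZmrvMy6qYd3ZmZmZVVVVVVVREREVVVVZlVVVVVWZ4iJmZmZmZqqqqqqq7u6qqmZmZmqvMy6mYd3ZmZmZVVVVVVUREREVVVVVVVVVVVWZ3iImZmZmZqqqqqqq7uqqqmZmZmau7u6mYd2ZmZmVVVVVVVUREREVVVVVVVVVVVWZ3iIiZmZmZmqqqqqqqqqqpmZmZmaq7uqmId2ZmZVVVVVVVVURERERVVVVVVVVVVWZ3eIiIiImZmqqqqqqqqqmZmYiIiZqrqpmId2ZmVVVVVVVVVERERERVVVVVVVVVVWZneIiIiImZmaqqqqqqqZmYiIiIiZqqqZmId2ZlVVRERFVVVERDRERFVVVVVVVVVmZnd4iIiIiZmZmZmaqqmZiIiId4iJmZmZiId2ZlVUREREVVRERDREREVVVVVVVVZmZ3d4iIiIiZmZmZmZmZmYiHd3d3eImZmYiHd2ZlVERERERERERDRERERVVVVVVmZmd3d4iIiIiJmZmZmZmZmYh3d3Z3d4iZiIiHd3ZlVEMzNERERERERERERFVVVVZmZnd3eIiIiIiImZmZmZmZmIh3ZmZmd4iIiIh3d3ZlRDMzM0REREREREREREVVVVZmZ3d3iIiIiIiIiIiZmZmZmId3ZmZmZ3iIiId3d2ZVRDMzMzNERERERERERERVVVZmZ3d4iIiIiIiIiIiZmZmZmId2ZmVWZ3iIiHd3dmZVQzMzMzMzNERERERERERFVVZmd3eIiIiIiIiIiImZmZmZmId2ZlVWZneIh3d2ZmVUQzMiIjMzM0RERFVVRERFVVZmd3iIiIiIiIiIiZmZmZmZiHd2ZlVVZnd3d3dmZVVEMzIiIiMzM0REVVVVVVVVVVZmd3iIiIiIiImZmZmZmZmZiHd2ZlVVVmd3d3ZlVURDMyIiIiIjMzRFVVVVVVVVVVZmd3iIiImZmZmZmZmZmZmYh3dmZlVVVWZndmZVREMzMiIiIiIjMzM1VVVVVVVVVVZmZ3iImZmZmZmqqqqqqZmId3dmZVVUVVVmZmVURDMzIiIiIiIjMzM1VVVmZlVVVVZmZ3eImZmaqqqqqqqqmZiHd3ZmZVVERFVVVVVEMzMiIiIiIiIjMzM0VVVmZmVVVVZmZneImaqqq7u7u6qpmYh3dmZmVVRERERFVURDMyIiIiIiIiIjMzM0RVVmZmVVVVZmZneImaq7u7u7u6qZiHd2ZmZVVVREREREREMzMiIiIiIiIiIzMzM0RFVWZmZmZmZmZmd4maq7zMy7uqmYh3ZmZVVVVUREMzMzMzMyIiIiIiIiIiMzMzMzREVVVmZmZmZmZmd4mau8zMy7qpiHd2ZlVVVVREREMzMzIiIiIiIiIiIiIjMzMzMjM0RVVVVmZmZmZmd4iau8zMu6qYh3ZlVVVUREREREMzMiIiIiIiIiIiIiIzMyIiIjMzRFVVVmZnd2Znd4iaq7zLuqmHdmVVVEREREREREMzMiIhEiIiIiIiIiMzIiIiIiMzREVVVmZ3d3d3d4iaq7u7qph2ZVVEREREREREREMzMiERERERIiIiIjMzIiIiIiIzNERVVWZ3d3d3eImaq7u7qYd2VUREREQzM0RERDMzMiERERERIiIiIzMyIiIiISIjM0RFVWZ3d3d3eImaqru6qYdlVERDMzMzMzMzMzMzMiERERERIiIiMzMyIiIiESIiM0RFVWZnd3d3iImZqqqqmHZVREMzMzMzMzMzMzMzIiERERERIiIiMzMiIiIRERIiMzREVVZmd3d4iImZqqqpmHZURDMzMzMzMzMzMzMzIhEQARERIiIiMzIiIiEREREiIzREVVVmZ3d4iImZqqqph2ZUQzMzMzMzMzMzMzMyIhEAARERIiIiIiIiIhERERESIzRERVVmZnd3iIiZmqqZh2VUQzMzMzMzMzMzMzMiIhEAABERIiIiIiIiIhEREQ=="/>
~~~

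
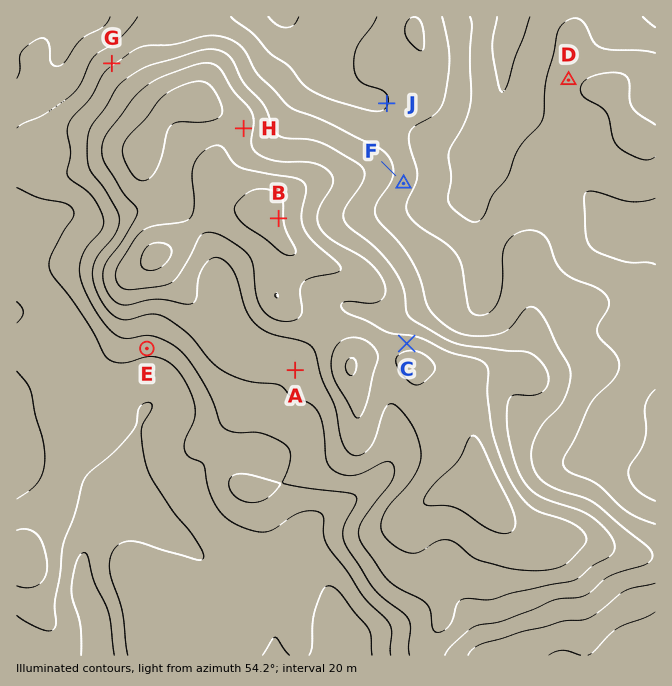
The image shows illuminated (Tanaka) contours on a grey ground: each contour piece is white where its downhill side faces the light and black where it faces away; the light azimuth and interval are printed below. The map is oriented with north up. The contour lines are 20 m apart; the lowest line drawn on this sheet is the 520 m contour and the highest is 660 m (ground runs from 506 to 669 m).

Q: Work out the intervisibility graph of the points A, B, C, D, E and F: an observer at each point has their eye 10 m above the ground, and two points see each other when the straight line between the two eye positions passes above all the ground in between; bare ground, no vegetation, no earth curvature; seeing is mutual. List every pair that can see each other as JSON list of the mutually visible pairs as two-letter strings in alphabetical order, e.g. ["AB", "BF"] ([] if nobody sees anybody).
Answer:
["BC", "BD", "BF", "CD", "CF", "DF"]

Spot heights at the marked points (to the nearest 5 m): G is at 580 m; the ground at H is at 630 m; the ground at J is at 560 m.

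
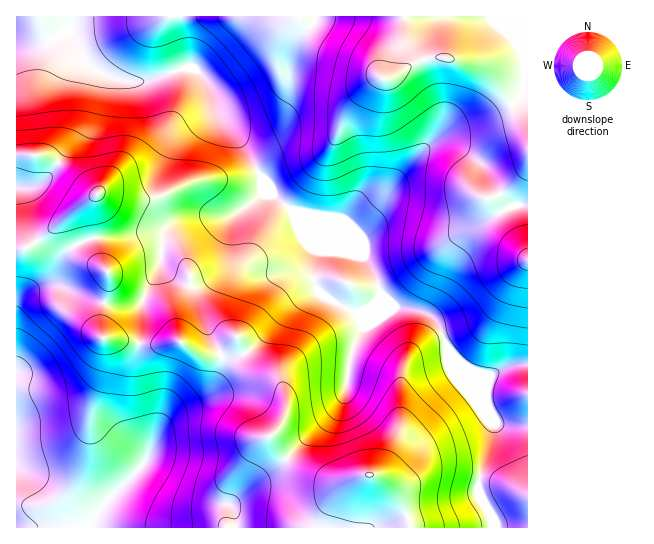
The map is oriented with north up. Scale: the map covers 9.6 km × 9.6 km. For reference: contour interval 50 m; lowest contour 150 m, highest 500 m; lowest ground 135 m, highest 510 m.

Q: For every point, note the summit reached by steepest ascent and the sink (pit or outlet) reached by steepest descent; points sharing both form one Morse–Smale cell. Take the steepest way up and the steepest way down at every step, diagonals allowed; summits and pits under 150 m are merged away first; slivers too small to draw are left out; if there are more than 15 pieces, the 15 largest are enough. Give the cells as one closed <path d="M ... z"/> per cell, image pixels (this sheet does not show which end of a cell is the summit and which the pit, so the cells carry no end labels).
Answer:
<path d="M67 33l-32 12-19 0 0 204 10-1 11-7 58-46-7 12 0 12 9 39 11 15 0 16-7 26 0 19 4 5 10 0 24 5 24 0 16-3 20 14 15 1 13-7 10-13 11 22 11 11 18 10 7 12 3 10-2 13-5 12-9 9 0 3 10 16 17 14 31 12 17 0 17-5 14 1 22 22 9 20 2 10 117 0 1-163-17 0-18 10-18-3-12-7-14-14-10-26-12-12-12-4-17-1-16-13-11 12-14 6-35-18-7-12 0-21 2-11-8-20-14-17-23-20-5-12-8-9-18-31-22-28-15-36-9-9-10-1-39 13-19 0-12-2-14-6-12-8z"/><path d="M299 16l-282 0-1 27 3 2 16 0 32-12 22 32 12 8 26 8 19 0 39-13 10 1 12 13 12 32 22 28 18 31 8 9 5 12 13 10 24 27 8 20-2 11 0 21 7 12 35 18 14-6 10-12 17 13 17 1 12 4 12 12 10 26 14 14 12 7 18 3 18-10 16-1 1-107-35-59 16-10 14-14 5-9 0-30-17-33-15-20-13-13-10-5-27-7-16 0-11 3-24 16-12 3-6-5-10-15-33-18z"/><path d="M93 197l-15 10-41 34-11 7-10 2 0 277 393 1-1-10-9-20-22-22-14-1-17 5-17 0-31-12-17-14-10-19 6-5 8-16 2-13-3-10-7-12-18-10-11-11-11-22-10 13-13 7-15-1-20-14-16 3-24 0-24-5-10 0-2-2-2-22 7-26 0-16-11-15-6-23-3-28z"/><path d="M527 16l-227 1 34 24 33 18 10 15 6 5 10-2 21-14 16-6 16 0 33 10 17 15 9 12 22 41z"/><path d="M527 165l-4 9-14 14-16 9 34 59z"/>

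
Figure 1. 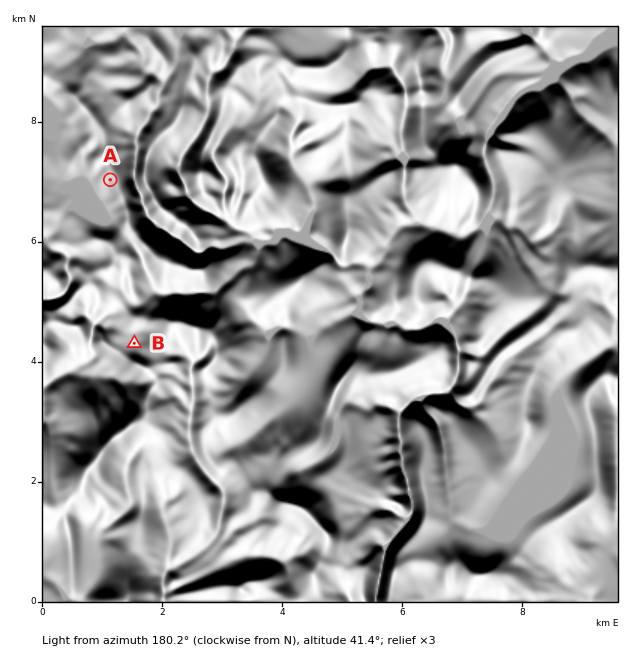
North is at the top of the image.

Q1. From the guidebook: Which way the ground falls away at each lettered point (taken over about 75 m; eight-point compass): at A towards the SW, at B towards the W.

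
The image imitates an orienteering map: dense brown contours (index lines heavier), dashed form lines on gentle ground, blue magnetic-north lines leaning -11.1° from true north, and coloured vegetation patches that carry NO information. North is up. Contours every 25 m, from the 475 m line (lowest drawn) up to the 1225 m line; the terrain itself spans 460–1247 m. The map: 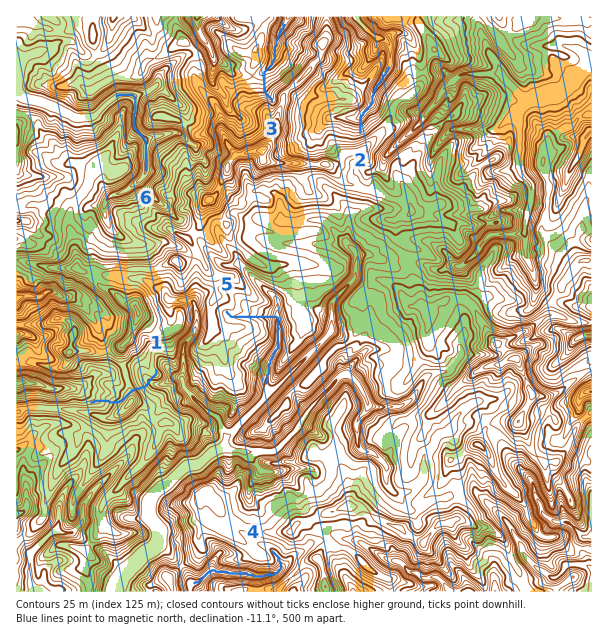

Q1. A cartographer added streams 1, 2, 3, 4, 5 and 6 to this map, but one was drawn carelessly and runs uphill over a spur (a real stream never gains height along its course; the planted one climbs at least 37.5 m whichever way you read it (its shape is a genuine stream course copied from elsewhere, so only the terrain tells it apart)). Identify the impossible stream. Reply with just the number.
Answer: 1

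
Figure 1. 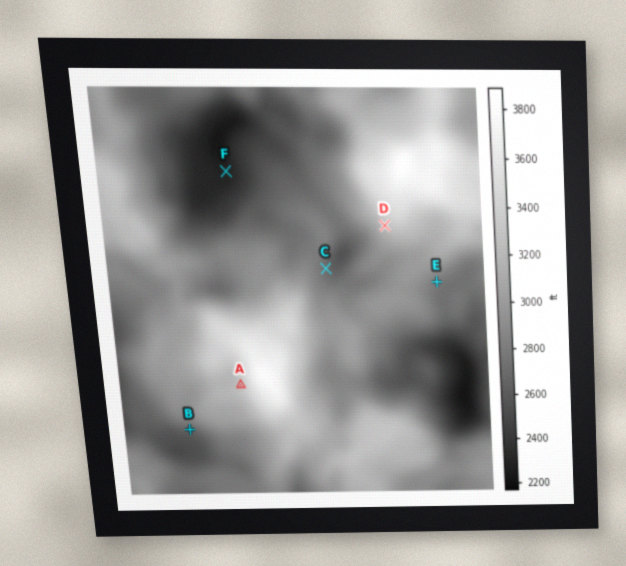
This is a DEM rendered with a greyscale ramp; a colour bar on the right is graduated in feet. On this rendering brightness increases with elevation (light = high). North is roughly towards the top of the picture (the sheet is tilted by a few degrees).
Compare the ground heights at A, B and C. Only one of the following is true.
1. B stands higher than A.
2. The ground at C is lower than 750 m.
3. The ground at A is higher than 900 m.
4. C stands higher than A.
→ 3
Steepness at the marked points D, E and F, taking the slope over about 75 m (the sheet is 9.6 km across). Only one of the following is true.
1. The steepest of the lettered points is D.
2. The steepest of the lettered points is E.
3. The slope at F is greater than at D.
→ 1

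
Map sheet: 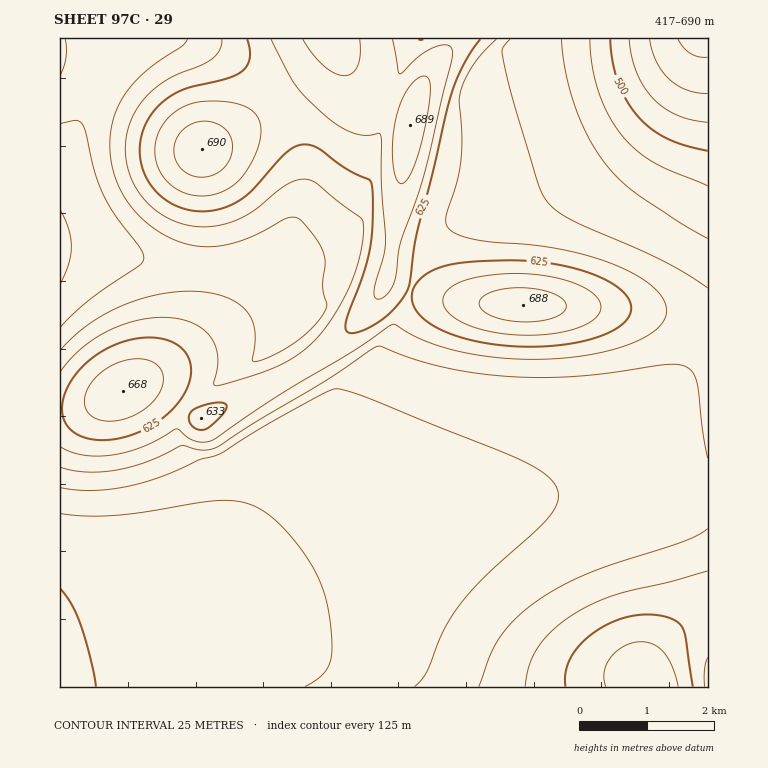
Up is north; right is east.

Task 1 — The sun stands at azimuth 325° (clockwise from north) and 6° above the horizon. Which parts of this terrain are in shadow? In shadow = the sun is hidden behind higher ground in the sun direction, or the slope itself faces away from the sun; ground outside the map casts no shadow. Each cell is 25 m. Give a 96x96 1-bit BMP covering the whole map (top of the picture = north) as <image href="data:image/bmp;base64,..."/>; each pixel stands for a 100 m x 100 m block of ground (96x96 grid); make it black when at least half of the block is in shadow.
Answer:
<image width="96" height="96" href="data:image/bmp;base64,Qk2+BAAAAAAAAD4AAAAoAAAAYAAAAGAAAAABAAEAAAAAAIAEAAATCwAAEwsAAAIAAAAAAAAA////AAAAAAAAAAAAAAAAAAAAAAAAAAAAAAAAAAAAAAAAAAAAAAAAAAAAAAAAAAAAAAAAAAAAAAAAAAAAAAAAAAAAAAAAAAAAAAAAAAAAAAAAAAAAAAAAAAAAAAAAAAAAAAAAAAAAAAAAAAAAAAAAAAAAAAAAAAAAAAAAAAAAAAAAAAAAAAAAAAAAAAAAAAAAAAAAAAAAAAAAAAAAAAAAAAAAAAAAAAAAAAAAAAAAAAAAAAAAAAAAAAAAAAAAAAAAAAAAAAAAAAAAAAAAAAAAAAAAAAAAAAAAAAAAAAAAAAAAAAAAAAAAAAAAAAAAAAAAAAAAAAAAAAAAAAAAAAAAAAAAAAAAAAAAAAAAAAAAAAAAAAAAAAAAAAAAAAAAAAAAAAAAAAAAAAAAAAAAAAAAAAAAAAAAAAAAAAAAAAAAAAAAAAAAAAAAAAAAAAAAAAAAAAAAAAAAAAAAAAAAAAAAAAAAAAAAAAAAAAAAAAAAAAAAAAAAAAAAAAAAAAAAAAHwAAAAAAAAAAAAAAP4AAAAAAAAAAAAPwf8AAAAAAAAAAAAf4/+AAAAAAAAAAAAf5//AAAAAAAAAAAAP4//gAAAAAAAAAAAH4f/wAAAAAAAAAAAD4H/4AAAAAAAAAAAAAB/+AAAAAAAAAAAAAAf/AAAAAAAAAAAAAAH/wAAAAAAAAAAAAAB/4AAAAAAAAAAAAAAf8AAAAAAAAAAAAAAH/AAAAAAAAAAAAAAD/gAAAAAAAAAAAAAA/wAAABwAAAAAAAAAf4AAAf+AAAAAAAAAH8AAB//AAAAAAAAAD+AAD//AAAAAAAAAB/AAH//AAAAAAAAAA/AAH//AAAAAAAAAAfAAD/+AAAAAAAAAAPgAAAAAAAAAAAAAAHgAAAAAAAAAAAAAADgAAAAAAAAAAAAAADgAAAAAAAAAAAAAABgAAAAAAAAAAAAAAAgAAAAAAAAAAAAAAAQAAAAAAAAAAAAAAAAAAAAAAAAAAAAAAAAAAAAAAAAAAAAAAAAAAAAAAAAAAAAAAAIAAAAAAAAAAAAAAAIAAAAAAAAAAAAAAAMAAAAAAAAAAAAAAAOAAAAAAAAAAAAAAAOAAAAAAAAAAAAAAAOAAAAAAAAAAAgAAAPAAAAAAAAAADwAAAPAAAAAAAAAADwAAAPAAAAAAAAAADwAAAPgAAAAAAAAAAgAAAPgAAAAAAAAAAAAAAHgAAAAAAAAAAAAAAHgAAAAAAAAAAAAAAHwAAAAAAAAAAAAAAHwAAAAAAAAAAAAAAHwAAAAAAAAAAAAAADwAAAAAAAAAAAAAAD4AAAAAAAAAAAAAAD4AAAAAAAAAAAAAAD4AAAAAAAAAAAAAAB4AAAAAAAAAAAAAAB8AAAAAAAAAAAAAAB8AAAAAAAAAAAAAAA+AAAAAAAAAAAAAAA+AAAAAAAAAAAAAAA/AAAAAAAAAAAAAAAfgAAAAAAAAAAAAAAfgAAAAAAAAAAAAAAPwAAAAAAAAAAAAAAH4AAAAAAAAAAAAAAD8AAAAAAAAAAAAAAB8AAAAAAAAAAAAAAA+AAAAA="/>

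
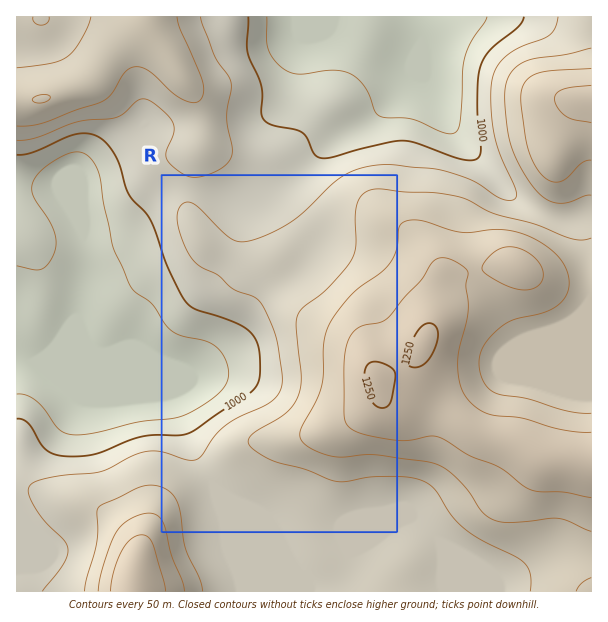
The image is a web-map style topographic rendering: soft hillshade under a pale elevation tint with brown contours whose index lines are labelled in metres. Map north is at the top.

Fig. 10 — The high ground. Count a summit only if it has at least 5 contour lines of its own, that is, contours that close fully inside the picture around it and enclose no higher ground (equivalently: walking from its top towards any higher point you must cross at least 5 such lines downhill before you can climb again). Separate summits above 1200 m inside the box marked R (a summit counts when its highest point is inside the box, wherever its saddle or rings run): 0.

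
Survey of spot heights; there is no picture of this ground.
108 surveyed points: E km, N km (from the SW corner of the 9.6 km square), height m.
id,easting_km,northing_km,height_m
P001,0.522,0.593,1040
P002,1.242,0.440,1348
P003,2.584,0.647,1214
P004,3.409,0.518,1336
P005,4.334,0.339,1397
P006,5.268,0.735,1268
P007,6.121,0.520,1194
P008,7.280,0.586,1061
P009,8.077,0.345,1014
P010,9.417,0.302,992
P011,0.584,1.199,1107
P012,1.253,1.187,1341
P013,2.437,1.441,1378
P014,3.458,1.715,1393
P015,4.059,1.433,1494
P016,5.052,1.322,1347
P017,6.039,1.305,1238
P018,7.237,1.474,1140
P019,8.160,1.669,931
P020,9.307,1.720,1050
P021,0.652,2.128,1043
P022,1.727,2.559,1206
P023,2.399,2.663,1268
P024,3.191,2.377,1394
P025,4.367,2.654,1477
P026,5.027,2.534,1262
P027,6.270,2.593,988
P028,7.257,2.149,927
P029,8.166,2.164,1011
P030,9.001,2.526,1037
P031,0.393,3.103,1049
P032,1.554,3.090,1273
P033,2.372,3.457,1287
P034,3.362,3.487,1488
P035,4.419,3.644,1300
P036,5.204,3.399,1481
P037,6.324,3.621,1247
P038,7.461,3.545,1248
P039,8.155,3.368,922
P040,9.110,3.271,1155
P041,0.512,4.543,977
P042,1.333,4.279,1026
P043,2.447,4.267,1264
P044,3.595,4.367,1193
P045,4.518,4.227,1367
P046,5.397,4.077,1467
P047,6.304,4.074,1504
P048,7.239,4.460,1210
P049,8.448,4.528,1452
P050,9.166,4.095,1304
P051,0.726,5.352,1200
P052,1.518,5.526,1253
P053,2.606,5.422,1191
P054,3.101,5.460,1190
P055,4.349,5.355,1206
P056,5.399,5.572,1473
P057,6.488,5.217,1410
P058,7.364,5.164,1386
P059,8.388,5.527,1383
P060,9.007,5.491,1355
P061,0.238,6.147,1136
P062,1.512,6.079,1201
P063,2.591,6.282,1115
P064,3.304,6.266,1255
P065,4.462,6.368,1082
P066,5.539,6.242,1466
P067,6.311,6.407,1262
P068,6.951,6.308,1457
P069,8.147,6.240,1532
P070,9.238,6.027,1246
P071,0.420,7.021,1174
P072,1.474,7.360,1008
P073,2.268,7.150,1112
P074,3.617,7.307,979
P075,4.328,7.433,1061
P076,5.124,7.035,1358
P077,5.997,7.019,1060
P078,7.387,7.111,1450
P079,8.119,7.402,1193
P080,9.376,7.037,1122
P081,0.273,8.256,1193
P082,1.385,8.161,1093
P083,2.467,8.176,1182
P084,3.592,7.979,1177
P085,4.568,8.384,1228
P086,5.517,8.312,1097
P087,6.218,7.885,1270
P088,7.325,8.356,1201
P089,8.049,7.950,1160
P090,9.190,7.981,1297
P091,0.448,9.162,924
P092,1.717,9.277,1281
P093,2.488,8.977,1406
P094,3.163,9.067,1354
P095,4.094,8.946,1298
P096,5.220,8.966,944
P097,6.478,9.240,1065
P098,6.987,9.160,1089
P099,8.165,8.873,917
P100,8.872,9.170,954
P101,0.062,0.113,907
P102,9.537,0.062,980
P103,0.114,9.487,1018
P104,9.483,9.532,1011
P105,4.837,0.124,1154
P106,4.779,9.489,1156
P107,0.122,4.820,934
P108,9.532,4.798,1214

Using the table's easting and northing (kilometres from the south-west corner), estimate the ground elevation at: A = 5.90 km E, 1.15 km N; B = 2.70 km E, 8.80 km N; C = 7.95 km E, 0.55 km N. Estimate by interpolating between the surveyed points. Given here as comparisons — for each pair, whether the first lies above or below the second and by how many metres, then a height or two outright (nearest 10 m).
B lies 360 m above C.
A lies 340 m above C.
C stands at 920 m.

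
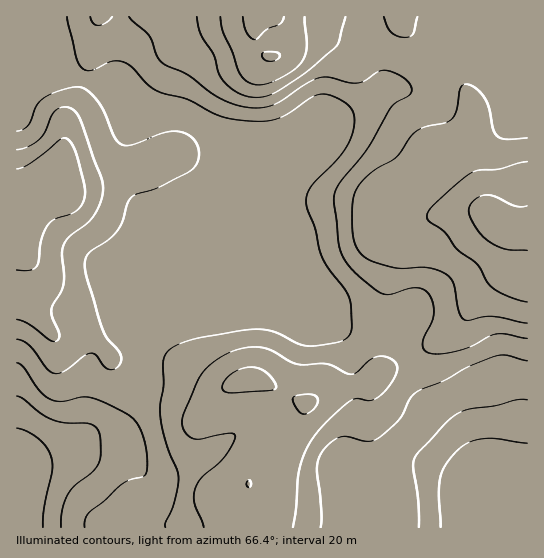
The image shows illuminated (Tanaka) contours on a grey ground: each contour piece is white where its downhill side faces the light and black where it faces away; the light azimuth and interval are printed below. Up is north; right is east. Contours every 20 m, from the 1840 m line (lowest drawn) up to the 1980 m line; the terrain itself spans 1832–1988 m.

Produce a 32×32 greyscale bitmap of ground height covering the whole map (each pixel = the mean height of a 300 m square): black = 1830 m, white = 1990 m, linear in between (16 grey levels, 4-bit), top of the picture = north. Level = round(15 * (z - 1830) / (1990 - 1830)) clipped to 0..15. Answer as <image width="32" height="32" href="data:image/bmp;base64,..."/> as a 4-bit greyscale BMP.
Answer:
<image width="32" height="32" href="data:image/bmp;base64,Qk12AgAAAAAAAHYAAAAoAAAAIAAAACAAAAABAAQAAAAAAAACAAATCwAAEwsAABAAAAAAAAAAAAAAABEREQAiIiIAMzMzAERERABVVVUAZmZmAHd3dwCIiIgAmZmZAKqqqgC7u7sAzMzMAN3d3QDu7u4A////AAEkVWZniJqqmHZmZlQyIjMBI0VVZomaqph2ZmZkMiIiASM0VVZ5mqqYdmZmVDIiIgASM0VWeJmqmXZmZlQyIiIBEiNEVoiJmql2ZmZUMyIiESIjRFeIiJmqh2d2ZUMzMxIzM0VniZmZmqh3d2ZUREQjRERVZ4mZmaqpiIdmVVVENVVVZmeJqqqqqpmYdmZVVUZmZmZneKq6qZmZmYd2ZmZWd2d2Z3iJqpiIiJiIiHdnaIh3ZmZ3eIh3d3eIiJmYeImId2ZmZmZ3ZmZnd3iaqZqZiHZmZmZmZmZmZ4h4mru7mZh2ZmZmZmZmZmeIiJq8zKqYdmZmZmZmZmZ4mZmrzN26mGZmZmZmZmZniau7u83euph2ZmZmZmZmZ5q7u8ze7ruph2ZmZmZmZmebu8zN7v+7qph2ZmZmZmZ4m7vM3e/+zLuodmZmZmZmeJu7vM3u7rzLqHd3ZmZmZniau7u83d6ry5h3d3ZmZmZniau7u8zNmruXd3d3ZmZmZniau7u7u3iqh2Z3dmZmZmZniau7u6pnmYdmZmZnd3ZmZ4maqrqqZ4h2ZmZniJmHZneImaq6qmZnZmZ3eJq8uYeIiImqqqpVVnZneImr3dypmZiZqqqqVVZ3d4marO7tuqqZqqqqqlVXiIiJqr3u7cuqqqqqqqpVZ4iImarN7u27qqqqqqqq"/>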